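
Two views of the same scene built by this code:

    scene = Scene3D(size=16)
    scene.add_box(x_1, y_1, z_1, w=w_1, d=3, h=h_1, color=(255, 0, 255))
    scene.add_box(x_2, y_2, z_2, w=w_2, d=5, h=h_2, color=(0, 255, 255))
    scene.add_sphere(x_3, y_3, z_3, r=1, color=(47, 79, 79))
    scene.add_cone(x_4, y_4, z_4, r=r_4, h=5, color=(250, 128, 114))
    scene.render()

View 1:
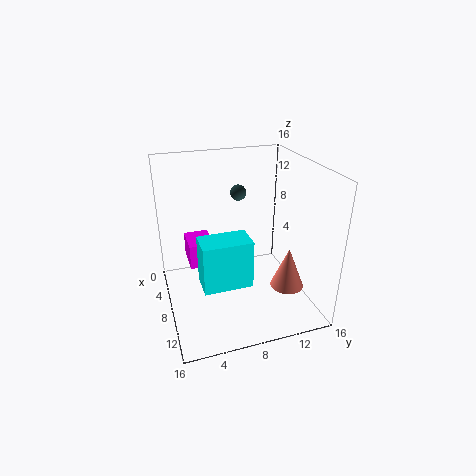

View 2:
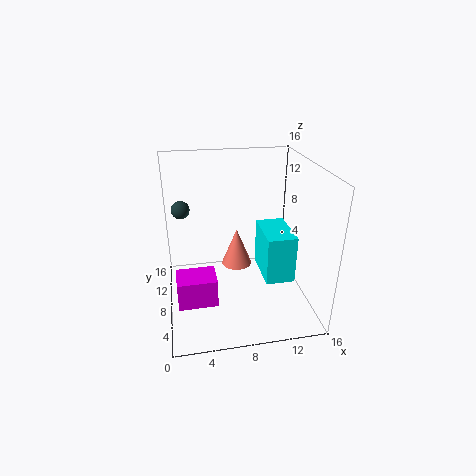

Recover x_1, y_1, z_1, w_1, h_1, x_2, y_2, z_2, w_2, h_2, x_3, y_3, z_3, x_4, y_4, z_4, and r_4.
x_1 = 1
y_1 = 3
z_1 = 3
w_1 = 4
h_1 = 3
x_2 = 10
y_2 = 3
z_2 = 5
w_2 = 3
h_2 = 5
x_3 = 2
y_3 = 10
z_3 = 11
x_4 = 9
y_4 = 14
z_4 = 1
r_4 = 2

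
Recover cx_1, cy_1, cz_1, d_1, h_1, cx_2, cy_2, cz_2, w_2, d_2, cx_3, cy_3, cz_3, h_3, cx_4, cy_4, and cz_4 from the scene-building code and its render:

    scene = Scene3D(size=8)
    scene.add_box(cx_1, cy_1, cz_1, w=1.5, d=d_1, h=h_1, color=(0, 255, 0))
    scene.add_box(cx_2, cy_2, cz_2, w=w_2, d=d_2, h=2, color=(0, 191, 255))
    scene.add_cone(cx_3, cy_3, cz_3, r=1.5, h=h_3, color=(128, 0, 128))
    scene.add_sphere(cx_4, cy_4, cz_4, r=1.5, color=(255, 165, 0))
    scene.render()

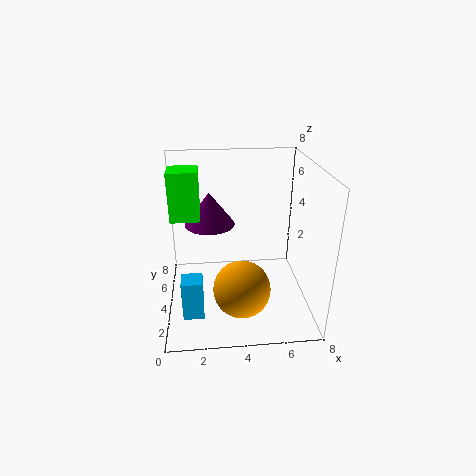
cx_1 = 0.5; cy_1 = 3; cz_1 = 5.5; d_1 = 1.5; h_1 = 2.5; cx_2 = 1; cy_2 = 0.5; cz_2 = 1.5; w_2 = 1; d_2 = 1; cx_3 = 2.5; cy_3 = 6; cz_3 = 4; h_3 = 2; cx_4 = 4; cy_4 = 2; cz_4 = 2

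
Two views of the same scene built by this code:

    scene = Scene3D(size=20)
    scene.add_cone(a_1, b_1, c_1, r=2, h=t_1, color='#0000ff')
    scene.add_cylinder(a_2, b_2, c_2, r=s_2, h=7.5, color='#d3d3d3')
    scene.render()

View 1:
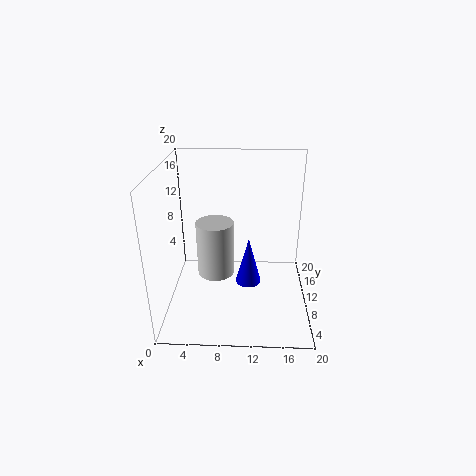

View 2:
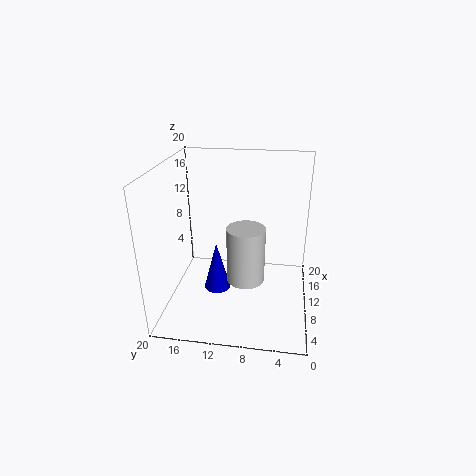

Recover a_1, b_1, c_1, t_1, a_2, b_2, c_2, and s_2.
a_1 = 11.5
b_1 = 13.5
c_1 = 0.5
t_1 = 7.5
a_2 = 7
b_2 = 8.5
c_2 = 5.5
s_2 = 2.5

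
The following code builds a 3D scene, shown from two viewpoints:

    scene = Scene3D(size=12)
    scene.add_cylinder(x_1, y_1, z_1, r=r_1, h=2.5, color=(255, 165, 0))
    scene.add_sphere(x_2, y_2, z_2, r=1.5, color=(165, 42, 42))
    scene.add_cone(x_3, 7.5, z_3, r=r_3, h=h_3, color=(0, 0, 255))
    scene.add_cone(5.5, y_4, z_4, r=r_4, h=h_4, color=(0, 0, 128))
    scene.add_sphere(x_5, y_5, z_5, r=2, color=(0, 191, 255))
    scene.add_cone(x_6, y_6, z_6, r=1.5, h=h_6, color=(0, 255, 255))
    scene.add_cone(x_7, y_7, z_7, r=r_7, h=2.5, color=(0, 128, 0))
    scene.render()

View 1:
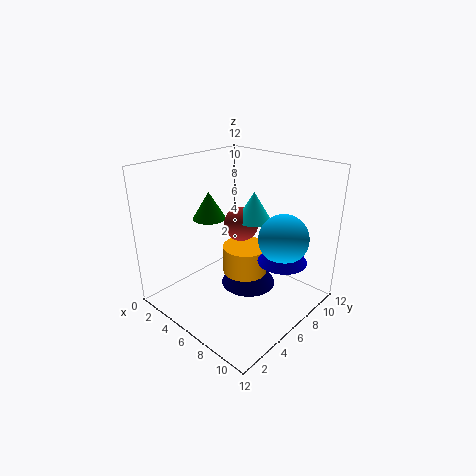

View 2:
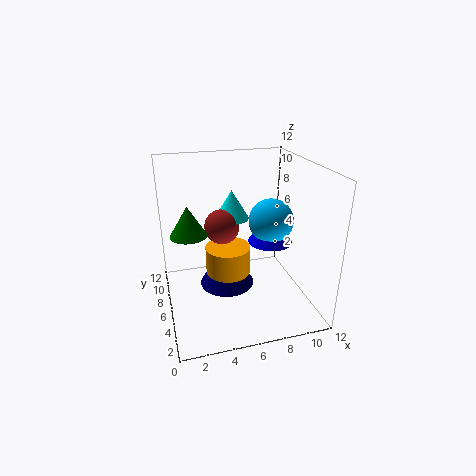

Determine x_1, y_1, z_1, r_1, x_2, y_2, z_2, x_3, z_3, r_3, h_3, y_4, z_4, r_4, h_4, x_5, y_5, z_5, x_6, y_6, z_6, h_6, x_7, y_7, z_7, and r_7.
x_1 = 5.5, y_1 = 7.5, z_1 = 2, r_1 = 2, x_2 = 5, y_2 = 7.5, z_2 = 6.5, x_3 = 9.5, z_3 = 4.5, r_3 = 2, h_3 = 3, y_4 = 8, z_4 = 0.5, r_4 = 2.5, h_4 = 4, x_5 = 9.5, y_5 = 7.5, z_5 = 6.5, x_6 = 6, y_6 = 8, z_6 = 7, h_6 = 2.5, x_7 = 2, y_7 = 6.5, z_7 = 6.5, r_7 = 1.5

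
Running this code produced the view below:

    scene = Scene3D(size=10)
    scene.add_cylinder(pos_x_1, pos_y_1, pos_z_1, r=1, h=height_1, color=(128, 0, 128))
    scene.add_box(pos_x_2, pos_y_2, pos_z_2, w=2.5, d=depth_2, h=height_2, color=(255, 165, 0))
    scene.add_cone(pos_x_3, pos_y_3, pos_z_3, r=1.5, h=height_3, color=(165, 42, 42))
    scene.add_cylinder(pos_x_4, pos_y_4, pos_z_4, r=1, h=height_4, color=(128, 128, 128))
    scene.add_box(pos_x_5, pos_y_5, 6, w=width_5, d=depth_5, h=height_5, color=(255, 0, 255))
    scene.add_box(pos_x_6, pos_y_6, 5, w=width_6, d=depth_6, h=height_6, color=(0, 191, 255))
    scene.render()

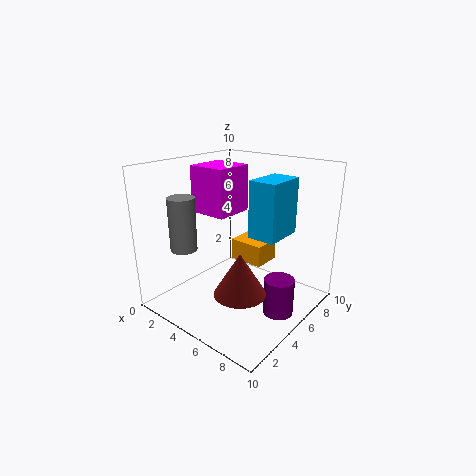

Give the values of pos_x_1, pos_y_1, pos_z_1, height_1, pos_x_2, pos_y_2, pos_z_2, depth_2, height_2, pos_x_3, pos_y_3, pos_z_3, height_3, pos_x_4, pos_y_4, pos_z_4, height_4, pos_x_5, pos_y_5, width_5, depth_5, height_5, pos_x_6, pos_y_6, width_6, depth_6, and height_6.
pos_x_1 = 8.5
pos_y_1 = 5
pos_z_1 = 0.5
height_1 = 2.5
pos_x_2 = 4
pos_y_2 = 5.5
pos_z_2 = 3
depth_2 = 2
height_2 = 1.5
pos_x_3 = 8
pos_y_3 = 1.5
pos_z_3 = 3.5
height_3 = 2.5
pos_x_4 = 1
pos_y_4 = 3.5
pos_z_4 = 3.5
height_4 = 4
pos_x_5 = 0.5
pos_y_5 = 5
width_5 = 3
depth_5 = 3
height_5 = 3.5
pos_x_6 = 5.5
pos_y_6 = 5.5
width_6 = 2
depth_6 = 3
height_6 = 4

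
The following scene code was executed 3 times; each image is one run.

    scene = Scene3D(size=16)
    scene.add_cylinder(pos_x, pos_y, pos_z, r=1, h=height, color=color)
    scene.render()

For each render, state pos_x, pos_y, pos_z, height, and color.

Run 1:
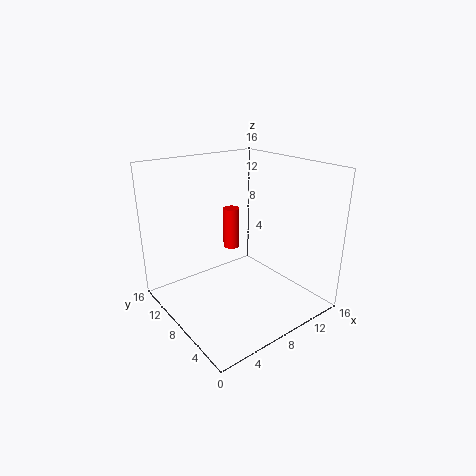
pos_x = 10
pos_y = 12
pos_z = 5
height = 5
color = 'red'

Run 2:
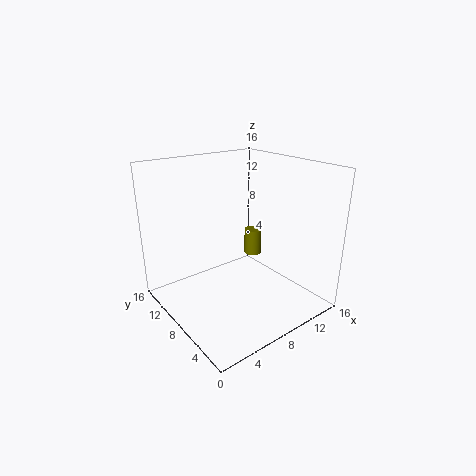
pos_x = 11
pos_y = 9
pos_z = 5
height = 3
color = 'olive'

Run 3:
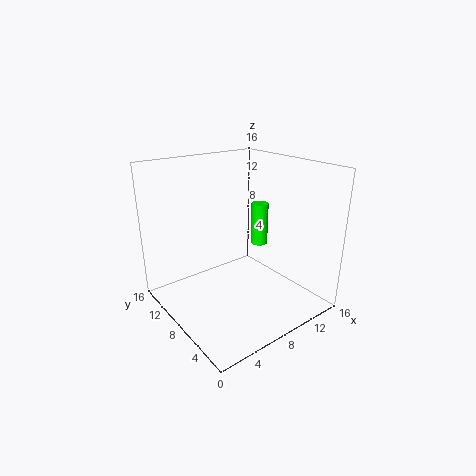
pos_x = 12
pos_y = 9
pos_z = 6
height = 5
color = 'lime'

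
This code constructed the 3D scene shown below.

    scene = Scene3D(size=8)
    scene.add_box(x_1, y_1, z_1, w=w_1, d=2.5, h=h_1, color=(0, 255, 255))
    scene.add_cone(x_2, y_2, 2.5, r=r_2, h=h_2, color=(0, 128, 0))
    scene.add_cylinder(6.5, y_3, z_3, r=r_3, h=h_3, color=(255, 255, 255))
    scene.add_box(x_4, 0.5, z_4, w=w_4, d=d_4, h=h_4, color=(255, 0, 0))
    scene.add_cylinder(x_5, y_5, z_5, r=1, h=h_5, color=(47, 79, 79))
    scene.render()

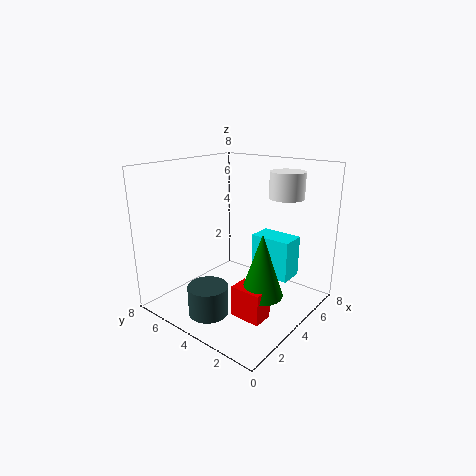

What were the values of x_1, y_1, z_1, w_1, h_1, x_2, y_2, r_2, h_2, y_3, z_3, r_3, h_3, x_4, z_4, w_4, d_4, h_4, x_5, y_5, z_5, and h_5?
x_1 = 6, y_1 = 2, z_1 = 1, w_1 = 1.5, h_1 = 2.5, x_2 = 2, y_2 = 1, r_2 = 1, h_2 = 3, y_3 = 2.5, z_3 = 6, r_3 = 1, h_3 = 1.5, x_4 = 1, z_4 = 1.5, w_4 = 1, d_4 = 1.5, h_4 = 1.5, x_5 = 1, y_5 = 3.5, z_5 = 1, h_5 = 1.5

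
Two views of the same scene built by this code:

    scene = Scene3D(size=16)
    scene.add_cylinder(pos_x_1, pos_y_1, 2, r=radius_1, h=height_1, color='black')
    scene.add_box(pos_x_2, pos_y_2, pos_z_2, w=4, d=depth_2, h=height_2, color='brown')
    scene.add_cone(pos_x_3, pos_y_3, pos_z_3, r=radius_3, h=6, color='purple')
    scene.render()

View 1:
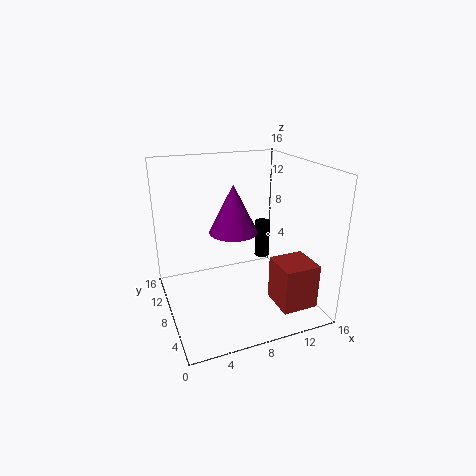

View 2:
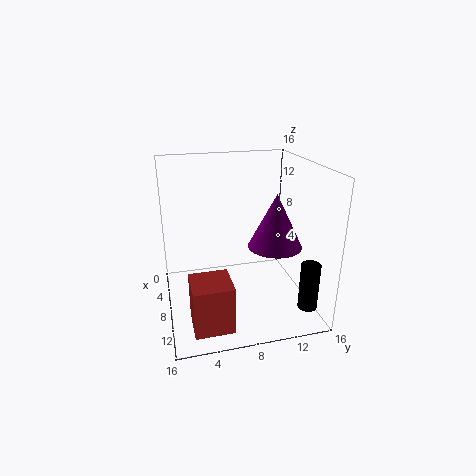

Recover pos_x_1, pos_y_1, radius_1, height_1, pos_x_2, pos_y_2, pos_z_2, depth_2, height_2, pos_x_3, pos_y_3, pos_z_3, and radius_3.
pos_x_1 = 14; pos_y_1 = 14; radius_1 = 1; height_1 = 5; pos_x_2 = 11; pos_y_2 = 2; pos_z_2 = 1; depth_2 = 4; height_2 = 5; pos_x_3 = 9; pos_y_3 = 12; pos_z_3 = 7; radius_3 = 3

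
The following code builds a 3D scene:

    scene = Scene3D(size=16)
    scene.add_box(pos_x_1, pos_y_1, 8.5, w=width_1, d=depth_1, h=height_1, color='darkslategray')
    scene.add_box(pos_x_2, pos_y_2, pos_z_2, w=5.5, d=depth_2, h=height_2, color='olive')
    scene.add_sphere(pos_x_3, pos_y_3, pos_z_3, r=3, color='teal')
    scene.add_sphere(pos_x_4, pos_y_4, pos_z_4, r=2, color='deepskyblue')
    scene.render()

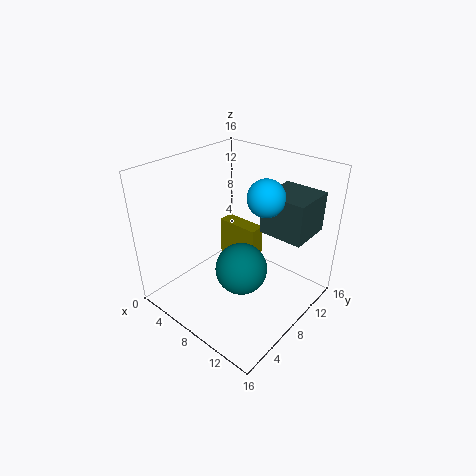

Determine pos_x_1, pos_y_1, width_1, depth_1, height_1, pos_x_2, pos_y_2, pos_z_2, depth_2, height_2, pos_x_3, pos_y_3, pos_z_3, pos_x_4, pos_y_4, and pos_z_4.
pos_x_1 = 9.5
pos_y_1 = 10
width_1 = 5
depth_1 = 5
height_1 = 4.5
pos_x_2 = 1.5
pos_y_2 = 12
pos_z_2 = 1.5
depth_2 = 2
height_2 = 5
pos_x_3 = 8.5
pos_y_3 = 8
pos_z_3 = 4
pos_x_4 = 10.5
pos_y_4 = 9.5
pos_z_4 = 13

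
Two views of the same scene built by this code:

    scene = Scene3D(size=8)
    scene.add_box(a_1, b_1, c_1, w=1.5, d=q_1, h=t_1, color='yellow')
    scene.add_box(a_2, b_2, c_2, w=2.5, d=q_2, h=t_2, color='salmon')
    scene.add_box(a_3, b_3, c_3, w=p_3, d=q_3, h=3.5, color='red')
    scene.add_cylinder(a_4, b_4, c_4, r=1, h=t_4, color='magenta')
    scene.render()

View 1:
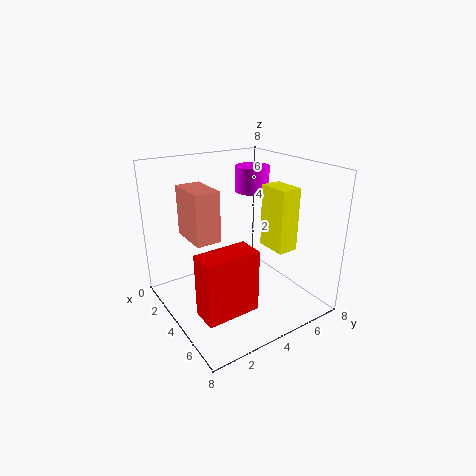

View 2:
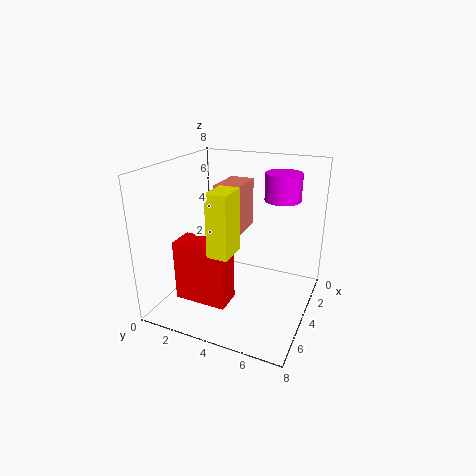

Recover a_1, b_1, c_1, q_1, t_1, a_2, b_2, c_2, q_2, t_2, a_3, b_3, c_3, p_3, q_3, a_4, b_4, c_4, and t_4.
a_1 = 6, b_1 = 4, c_1 = 4.5, q_1 = 1, t_1 = 3, a_2 = 0.5, b_2 = 2, c_2 = 3.5, q_2 = 1.5, t_2 = 3, a_3 = 4.5, b_3 = 1, c_3 = 0.5, p_3 = 1.5, q_3 = 3, a_4 = 2.5, b_4 = 6, c_4 = 6, t_4 = 1.5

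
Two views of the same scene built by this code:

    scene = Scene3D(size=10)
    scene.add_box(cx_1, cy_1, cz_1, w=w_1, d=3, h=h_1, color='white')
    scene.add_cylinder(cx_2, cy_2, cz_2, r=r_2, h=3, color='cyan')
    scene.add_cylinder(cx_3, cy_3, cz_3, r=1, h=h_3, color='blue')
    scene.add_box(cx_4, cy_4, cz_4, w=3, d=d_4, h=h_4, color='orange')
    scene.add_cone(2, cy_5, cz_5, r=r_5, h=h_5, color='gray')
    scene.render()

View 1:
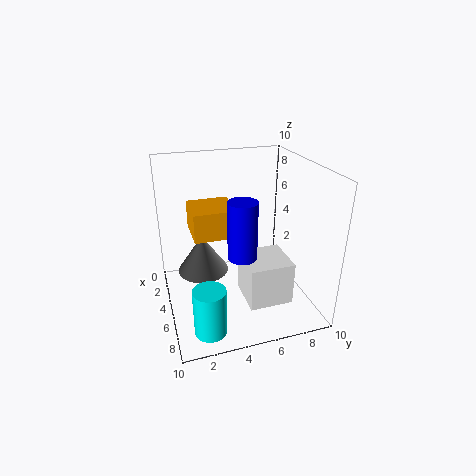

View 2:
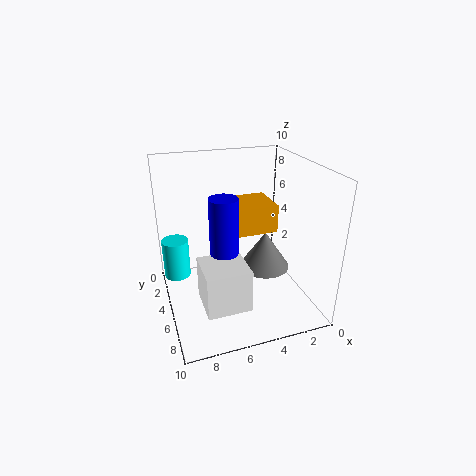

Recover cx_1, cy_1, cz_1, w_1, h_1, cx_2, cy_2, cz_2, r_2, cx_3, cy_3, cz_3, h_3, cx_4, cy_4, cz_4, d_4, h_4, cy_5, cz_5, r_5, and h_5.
cx_1 = 5, cy_1 = 5, cz_1 = 1, w_1 = 3, h_1 = 3, cx_2 = 9, cy_2 = 2, cz_2 = 1, r_2 = 1, cx_3 = 6, cy_3 = 5, cz_3 = 4, h_3 = 4, cx_4 = 2, cy_4 = 2, cz_4 = 5, d_4 = 3, h_4 = 2, cy_5 = 3, cz_5 = 1, r_5 = 2, h_5 = 3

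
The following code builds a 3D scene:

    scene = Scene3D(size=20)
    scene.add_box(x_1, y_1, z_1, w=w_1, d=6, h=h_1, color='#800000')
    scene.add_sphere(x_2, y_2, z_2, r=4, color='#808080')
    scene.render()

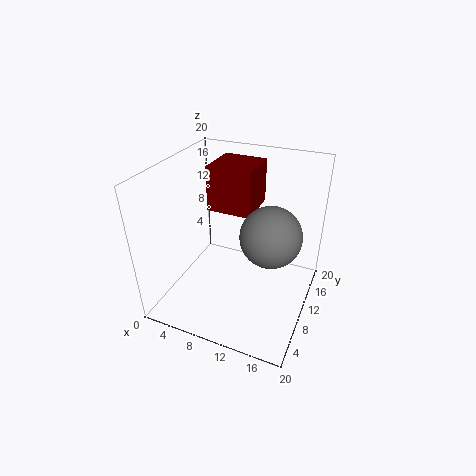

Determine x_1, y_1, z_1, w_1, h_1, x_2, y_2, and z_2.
x_1 = 6, y_1 = 9, z_1 = 14, w_1 = 6, h_1 = 6, x_2 = 15, y_2 = 9, z_2 = 12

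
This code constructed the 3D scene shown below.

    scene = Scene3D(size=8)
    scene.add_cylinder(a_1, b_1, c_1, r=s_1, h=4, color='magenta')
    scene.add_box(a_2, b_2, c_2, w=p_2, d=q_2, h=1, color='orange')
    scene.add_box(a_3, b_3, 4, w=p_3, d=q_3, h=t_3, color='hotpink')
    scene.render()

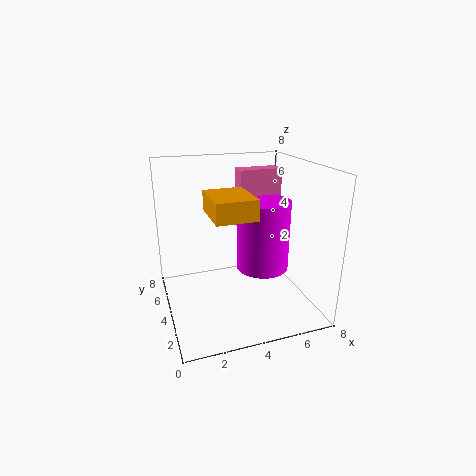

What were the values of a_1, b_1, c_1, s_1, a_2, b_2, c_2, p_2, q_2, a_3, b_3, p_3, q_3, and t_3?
a_1 = 5.5
b_1 = 4
c_1 = 2
s_1 = 1.5
a_2 = 2
b_2 = 1
c_2 = 6
p_2 = 2
q_2 = 2.5
a_3 = 4.5
b_3 = 5
p_3 = 2.5
q_3 = 1
t_3 = 3.5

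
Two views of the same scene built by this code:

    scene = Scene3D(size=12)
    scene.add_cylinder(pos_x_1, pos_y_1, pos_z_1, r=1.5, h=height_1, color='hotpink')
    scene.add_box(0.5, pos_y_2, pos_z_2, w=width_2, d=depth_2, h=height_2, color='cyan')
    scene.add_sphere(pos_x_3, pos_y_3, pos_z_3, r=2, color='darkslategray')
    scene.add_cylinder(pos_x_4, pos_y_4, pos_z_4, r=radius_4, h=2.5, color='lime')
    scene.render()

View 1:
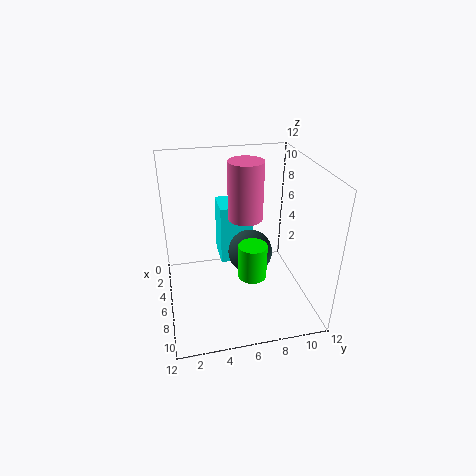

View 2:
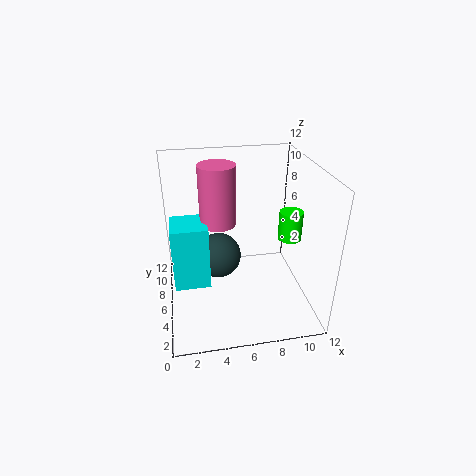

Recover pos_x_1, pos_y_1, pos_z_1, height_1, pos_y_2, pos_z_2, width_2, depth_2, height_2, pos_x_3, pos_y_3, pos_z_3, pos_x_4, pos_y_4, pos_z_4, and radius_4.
pos_x_1 = 4.5, pos_y_1 = 7, pos_z_1 = 7, height_1 = 5, pos_y_2 = 5, pos_z_2 = 2, width_2 = 3, depth_2 = 3, height_2 = 5.5, pos_x_3 = 4.5, pos_y_3 = 7.5, pos_z_3 = 3.5, pos_x_4 = 10.5, pos_y_4 = 6, pos_z_4 = 5.5, radius_4 = 1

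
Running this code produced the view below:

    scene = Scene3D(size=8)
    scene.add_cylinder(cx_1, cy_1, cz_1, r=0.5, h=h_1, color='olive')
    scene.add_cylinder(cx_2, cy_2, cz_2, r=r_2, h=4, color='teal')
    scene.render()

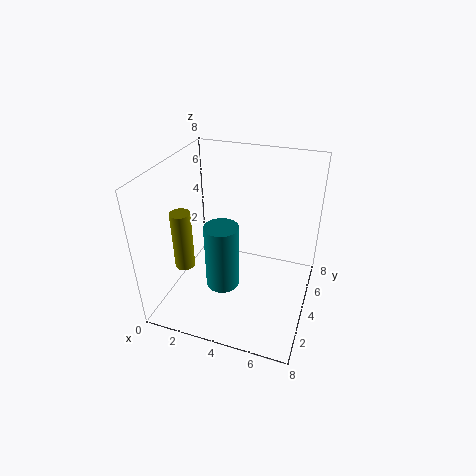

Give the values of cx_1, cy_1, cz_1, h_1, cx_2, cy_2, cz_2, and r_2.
cx_1 = 2; cy_1 = 1.5; cz_1 = 3.5; h_1 = 3; cx_2 = 3; cy_2 = 4; cz_2 = 0.5; r_2 = 1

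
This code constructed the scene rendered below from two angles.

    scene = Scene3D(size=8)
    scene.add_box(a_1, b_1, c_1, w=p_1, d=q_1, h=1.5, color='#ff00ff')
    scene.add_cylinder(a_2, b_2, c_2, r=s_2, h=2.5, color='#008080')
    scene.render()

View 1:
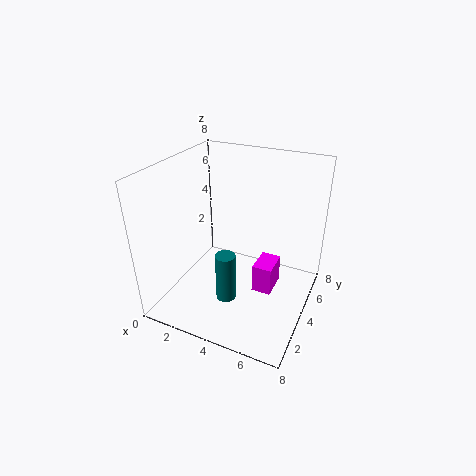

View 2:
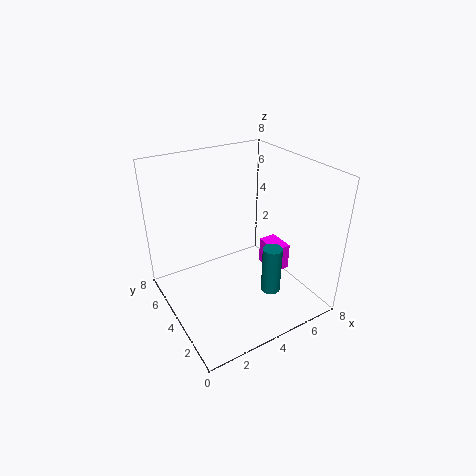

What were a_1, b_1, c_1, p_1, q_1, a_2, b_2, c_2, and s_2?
a_1 = 5.5; b_1 = 2.5; c_1 = 2; p_1 = 1; q_1 = 1.5; a_2 = 4.5; b_2 = 1.5; c_2 = 2; s_2 = 0.5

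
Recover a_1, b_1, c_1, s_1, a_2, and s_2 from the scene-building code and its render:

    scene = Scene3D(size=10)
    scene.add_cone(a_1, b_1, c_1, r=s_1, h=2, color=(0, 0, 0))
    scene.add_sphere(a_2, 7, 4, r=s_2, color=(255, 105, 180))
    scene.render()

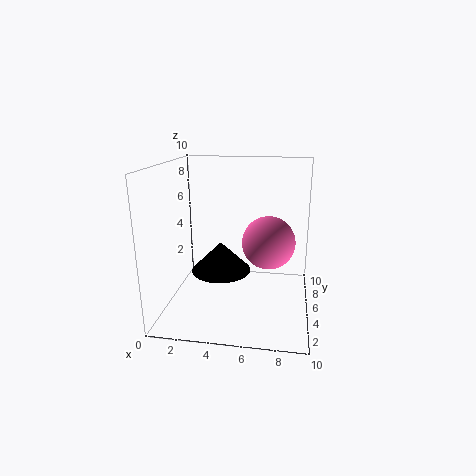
a_1 = 4; b_1 = 4; c_1 = 3; s_1 = 2; a_2 = 7; s_2 = 2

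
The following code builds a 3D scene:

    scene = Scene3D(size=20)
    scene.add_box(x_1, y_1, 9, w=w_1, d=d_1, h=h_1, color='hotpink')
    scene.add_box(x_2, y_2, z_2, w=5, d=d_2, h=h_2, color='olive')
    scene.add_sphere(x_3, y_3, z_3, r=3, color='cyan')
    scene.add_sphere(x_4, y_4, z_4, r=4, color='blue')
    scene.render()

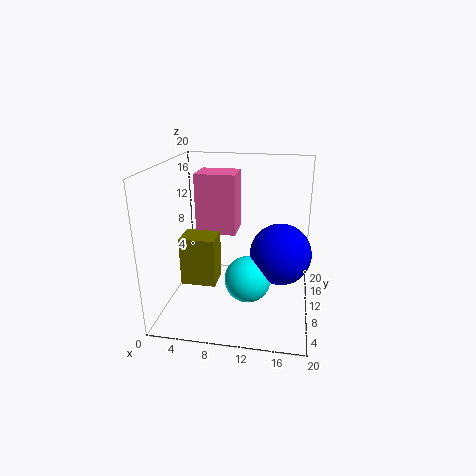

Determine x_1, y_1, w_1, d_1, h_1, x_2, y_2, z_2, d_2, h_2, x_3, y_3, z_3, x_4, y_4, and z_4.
x_1 = 3, y_1 = 13, w_1 = 6, d_1 = 5, h_1 = 9, x_2 = 2, y_2 = 8, z_2 = 3, d_2 = 4, h_2 = 7, x_3 = 12, y_3 = 6, z_3 = 6, x_4 = 16, y_4 = 8, z_4 = 9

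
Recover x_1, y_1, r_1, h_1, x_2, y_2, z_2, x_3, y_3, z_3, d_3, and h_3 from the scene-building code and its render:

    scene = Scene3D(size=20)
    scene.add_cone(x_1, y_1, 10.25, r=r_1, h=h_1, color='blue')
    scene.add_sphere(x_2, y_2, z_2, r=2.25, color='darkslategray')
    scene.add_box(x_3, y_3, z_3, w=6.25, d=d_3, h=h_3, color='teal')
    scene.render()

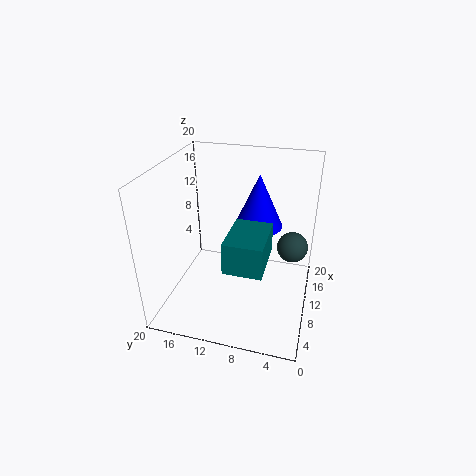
x_1 = 14, y_1 = 8, r_1 = 3.5, h_1 = 7.75, x_2 = 14, y_2 = 2.75, z_2 = 7.25, x_3 = 0.5, y_3 = 4.75, z_3 = 11, d_3 = 4.5, h_3 = 3.75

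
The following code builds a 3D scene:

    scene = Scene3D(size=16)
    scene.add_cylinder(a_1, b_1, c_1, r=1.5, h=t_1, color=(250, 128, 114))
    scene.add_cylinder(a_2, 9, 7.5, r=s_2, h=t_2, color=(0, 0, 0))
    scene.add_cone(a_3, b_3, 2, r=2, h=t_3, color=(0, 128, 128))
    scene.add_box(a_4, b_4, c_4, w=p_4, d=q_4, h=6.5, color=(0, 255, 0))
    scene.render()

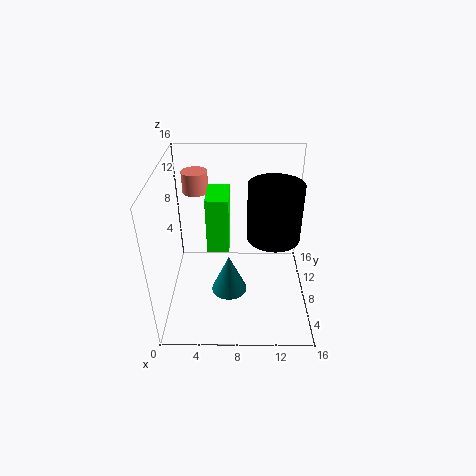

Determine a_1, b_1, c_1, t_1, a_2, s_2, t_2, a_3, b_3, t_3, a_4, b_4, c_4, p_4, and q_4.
a_1 = 3, b_1 = 12.5, c_1 = 11.5, t_1 = 2.5, a_2 = 12, s_2 = 3, t_2 = 6.5, a_3 = 7, b_3 = 6.5, t_3 = 4.5, a_4 = 4.5, b_4 = 8, c_4 = 6, p_4 = 2.5, q_4 = 4.5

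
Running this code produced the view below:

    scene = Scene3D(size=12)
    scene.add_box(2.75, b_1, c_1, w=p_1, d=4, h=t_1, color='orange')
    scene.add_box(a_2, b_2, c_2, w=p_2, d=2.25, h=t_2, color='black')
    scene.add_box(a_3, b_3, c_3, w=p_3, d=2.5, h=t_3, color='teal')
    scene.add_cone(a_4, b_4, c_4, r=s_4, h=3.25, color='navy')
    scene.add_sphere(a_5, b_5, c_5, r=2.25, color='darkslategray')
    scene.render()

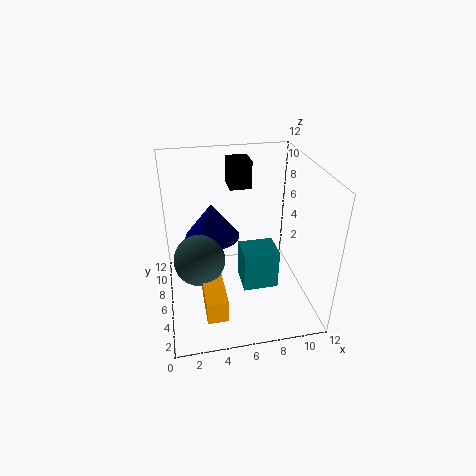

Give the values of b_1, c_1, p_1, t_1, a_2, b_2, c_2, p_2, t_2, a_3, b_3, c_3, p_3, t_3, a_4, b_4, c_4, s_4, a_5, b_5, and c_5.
b_1 = 2.25, c_1 = 0.5, p_1 = 1.75, t_1 = 2, a_2 = 6, b_2 = 9.5, c_2 = 8.75, p_2 = 2, t_2 = 2.5, a_3 = 6.25, b_3 = 4.5, c_3 = 1.5, p_3 = 3, t_3 = 3.5, a_4 = 4.25, b_4 = 9.25, c_4 = 4.5, s_4 = 2.5, a_5 = 2.75, b_5 = 7, c_5 = 3.5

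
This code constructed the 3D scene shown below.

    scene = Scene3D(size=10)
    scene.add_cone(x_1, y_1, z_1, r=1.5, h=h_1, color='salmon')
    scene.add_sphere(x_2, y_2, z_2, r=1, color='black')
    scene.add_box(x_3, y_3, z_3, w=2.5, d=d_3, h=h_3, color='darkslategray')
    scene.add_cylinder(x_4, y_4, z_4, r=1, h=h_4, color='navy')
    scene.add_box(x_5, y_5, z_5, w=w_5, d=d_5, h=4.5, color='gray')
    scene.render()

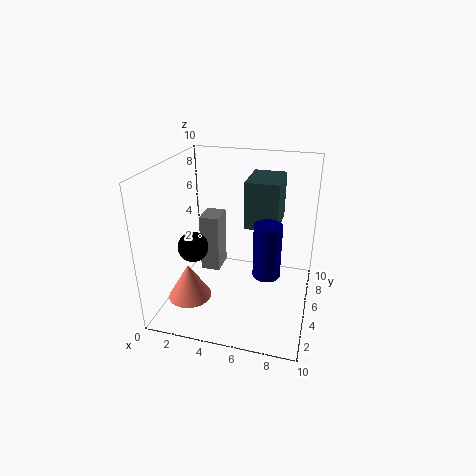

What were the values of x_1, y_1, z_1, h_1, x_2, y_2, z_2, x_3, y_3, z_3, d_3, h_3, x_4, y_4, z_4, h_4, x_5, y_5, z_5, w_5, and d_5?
x_1 = 2
y_1 = 3
z_1 = 1
h_1 = 2.5
x_2 = 2.5
y_2 = 3
z_2 = 5
x_3 = 5
y_3 = 6.5
z_3 = 5
d_3 = 3.5
h_3 = 3.5
x_4 = 7
y_4 = 5.5
z_4 = 2
h_4 = 4
x_5 = 1.5
y_5 = 6.5
z_5 = 1
w_5 = 1.5
d_5 = 2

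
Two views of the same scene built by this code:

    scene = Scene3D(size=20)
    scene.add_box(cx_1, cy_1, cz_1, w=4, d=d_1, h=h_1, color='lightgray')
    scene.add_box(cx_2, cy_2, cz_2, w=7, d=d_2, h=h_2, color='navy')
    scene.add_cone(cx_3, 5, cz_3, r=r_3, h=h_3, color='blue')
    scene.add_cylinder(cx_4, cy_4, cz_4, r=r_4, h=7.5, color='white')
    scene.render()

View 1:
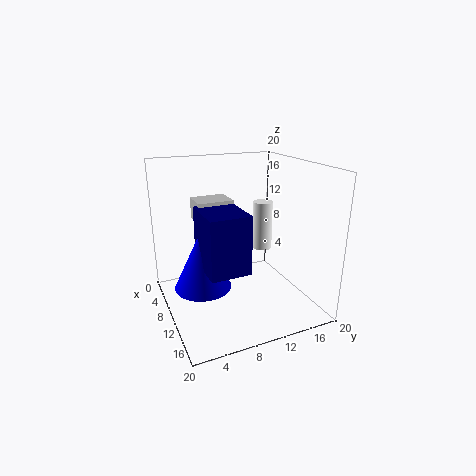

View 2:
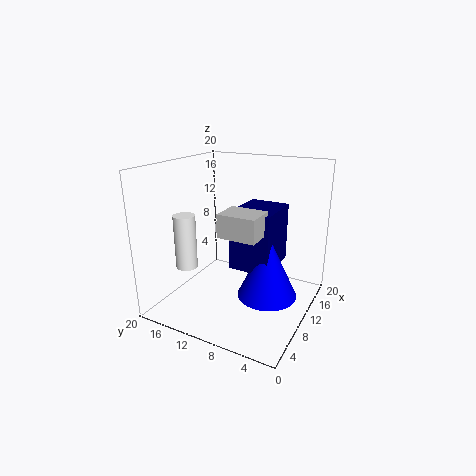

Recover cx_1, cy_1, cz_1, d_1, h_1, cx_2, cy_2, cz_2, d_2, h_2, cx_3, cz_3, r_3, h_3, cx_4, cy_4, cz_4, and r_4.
cx_1 = 4.5; cy_1 = 5; cz_1 = 12; d_1 = 5; h_1 = 3; cx_2 = 7.5; cy_2 = 4.5; cz_2 = 6.5; d_2 = 5.5; h_2 = 8; cx_3 = 9; cz_3 = 3; r_3 = 4; h_3 = 8.5; cx_4 = 6; cy_4 = 16; cz_4 = 6; r_4 = 1.5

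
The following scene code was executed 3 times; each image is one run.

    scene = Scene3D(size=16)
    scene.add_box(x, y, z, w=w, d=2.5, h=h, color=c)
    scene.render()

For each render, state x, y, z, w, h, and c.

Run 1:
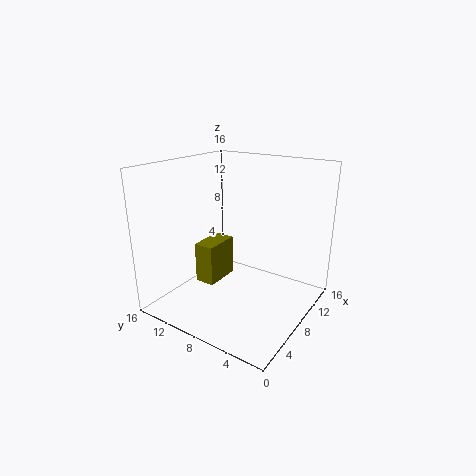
x = 7.5
y = 11.5
z = 1
w = 4.5
h = 5
c = 'olive'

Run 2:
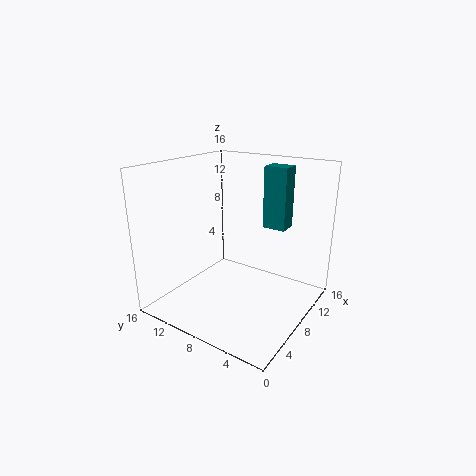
x = 9
y = 3
z = 9.5
w = 2
h = 6.5
c = 'teal'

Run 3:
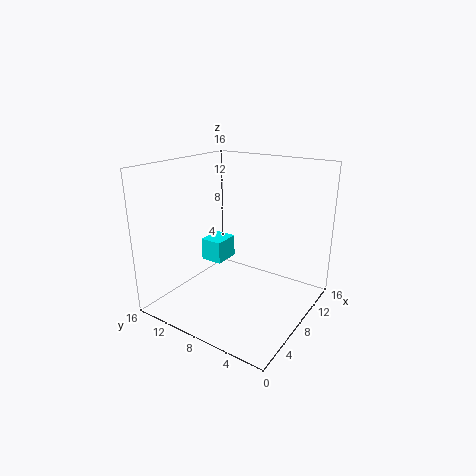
x = 6.5
y = 9.5
z = 5
w = 3
h = 2.5
c = 'cyan'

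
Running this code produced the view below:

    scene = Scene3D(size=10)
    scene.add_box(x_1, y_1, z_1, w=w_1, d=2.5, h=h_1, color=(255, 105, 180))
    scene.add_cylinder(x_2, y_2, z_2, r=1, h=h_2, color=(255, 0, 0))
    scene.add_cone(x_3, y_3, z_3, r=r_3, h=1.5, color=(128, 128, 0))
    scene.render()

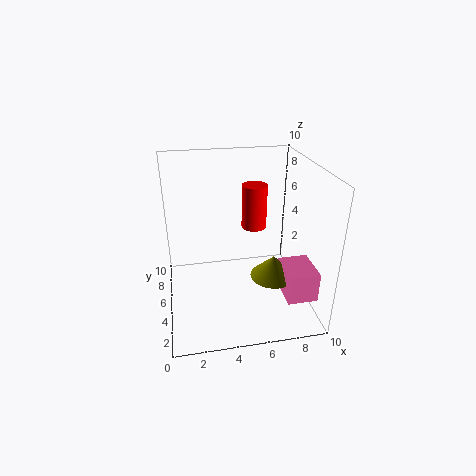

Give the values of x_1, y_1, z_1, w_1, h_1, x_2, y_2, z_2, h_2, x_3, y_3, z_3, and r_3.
x_1 = 7.5; y_1 = 1; z_1 = 2; w_1 = 2; h_1 = 2; x_2 = 7; y_2 = 8.5; z_2 = 4; h_2 = 3.5; x_3 = 7; y_3 = 3; z_3 = 3; r_3 = 1.5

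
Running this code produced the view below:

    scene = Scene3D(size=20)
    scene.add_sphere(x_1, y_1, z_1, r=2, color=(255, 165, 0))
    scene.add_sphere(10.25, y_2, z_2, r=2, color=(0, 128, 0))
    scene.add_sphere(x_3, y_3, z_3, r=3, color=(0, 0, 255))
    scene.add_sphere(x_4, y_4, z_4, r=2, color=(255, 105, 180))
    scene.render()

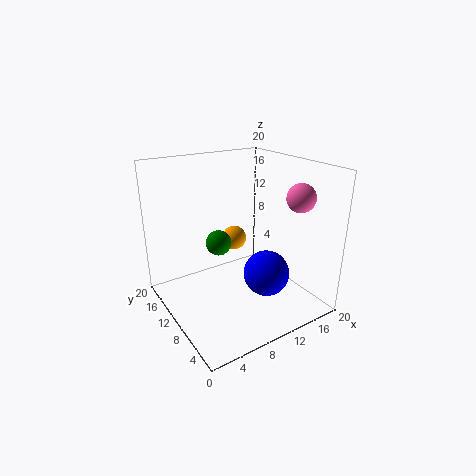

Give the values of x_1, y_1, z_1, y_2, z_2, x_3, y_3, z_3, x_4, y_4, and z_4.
x_1 = 14.25; y_1 = 17.75; z_1 = 6; y_2 = 16; z_2 = 6.75; x_3 = 11.25; y_3 = 5; z_3 = 6.5; x_4 = 17.5; y_4 = 6; z_4 = 15.5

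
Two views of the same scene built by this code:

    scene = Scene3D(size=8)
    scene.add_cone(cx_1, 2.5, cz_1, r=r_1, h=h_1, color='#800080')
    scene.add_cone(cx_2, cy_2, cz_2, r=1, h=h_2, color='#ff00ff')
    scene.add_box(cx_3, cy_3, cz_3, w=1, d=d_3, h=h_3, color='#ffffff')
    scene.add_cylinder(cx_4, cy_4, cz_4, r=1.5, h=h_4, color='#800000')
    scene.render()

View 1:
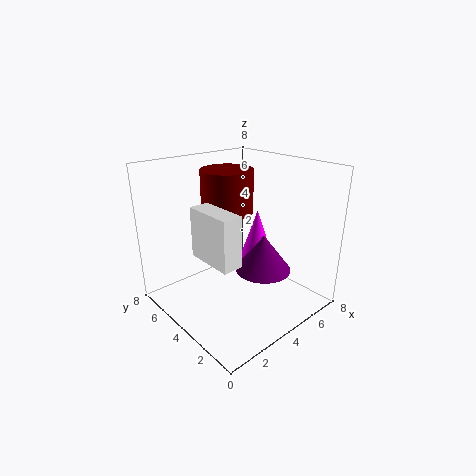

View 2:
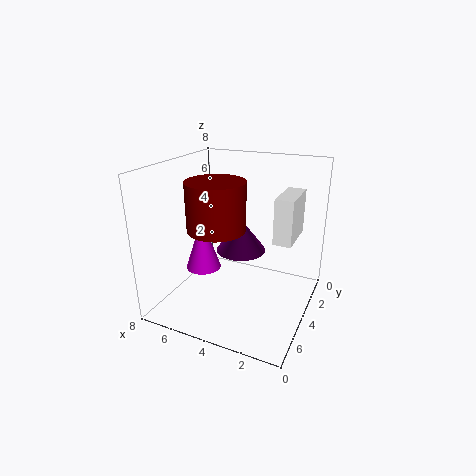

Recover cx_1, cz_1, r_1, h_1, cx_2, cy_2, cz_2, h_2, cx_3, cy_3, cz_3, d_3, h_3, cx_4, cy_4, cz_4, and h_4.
cx_1 = 4.5; cz_1 = 2.5; r_1 = 1.5; h_1 = 2; cx_2 = 6; cy_2 = 4.5; cz_2 = 2; h_2 = 3; cx_3 = 1; cy_3 = 1.5; cz_3 = 4; d_3 = 2.5; h_3 = 2.5; cx_4 = 4.5; cy_4 = 5.5; cz_4 = 5; h_4 = 2.5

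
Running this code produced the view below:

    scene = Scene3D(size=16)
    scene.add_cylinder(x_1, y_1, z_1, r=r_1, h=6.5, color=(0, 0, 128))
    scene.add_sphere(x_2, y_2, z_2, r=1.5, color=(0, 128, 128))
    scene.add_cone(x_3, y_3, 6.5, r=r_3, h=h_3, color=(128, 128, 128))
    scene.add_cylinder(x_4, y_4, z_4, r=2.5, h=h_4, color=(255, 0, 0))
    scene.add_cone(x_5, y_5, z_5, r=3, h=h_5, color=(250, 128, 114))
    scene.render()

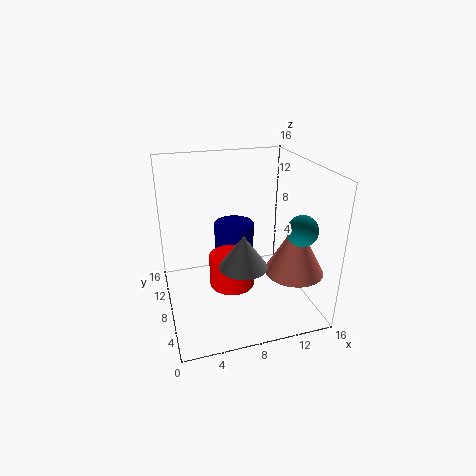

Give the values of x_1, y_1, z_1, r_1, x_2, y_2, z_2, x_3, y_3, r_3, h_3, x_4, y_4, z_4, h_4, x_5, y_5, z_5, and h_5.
x_1 = 9, y_1 = 13, z_1 = 1, r_1 = 2.5, x_2 = 12.5, y_2 = 2, z_2 = 11, x_3 = 7.5, y_3 = 4.5, r_3 = 2.5, h_3 = 3.5, x_4 = 7, y_4 = 7, z_4 = 3, h_4 = 3.5, x_5 = 12.5, y_5 = 3, z_5 = 6, h_5 = 5.5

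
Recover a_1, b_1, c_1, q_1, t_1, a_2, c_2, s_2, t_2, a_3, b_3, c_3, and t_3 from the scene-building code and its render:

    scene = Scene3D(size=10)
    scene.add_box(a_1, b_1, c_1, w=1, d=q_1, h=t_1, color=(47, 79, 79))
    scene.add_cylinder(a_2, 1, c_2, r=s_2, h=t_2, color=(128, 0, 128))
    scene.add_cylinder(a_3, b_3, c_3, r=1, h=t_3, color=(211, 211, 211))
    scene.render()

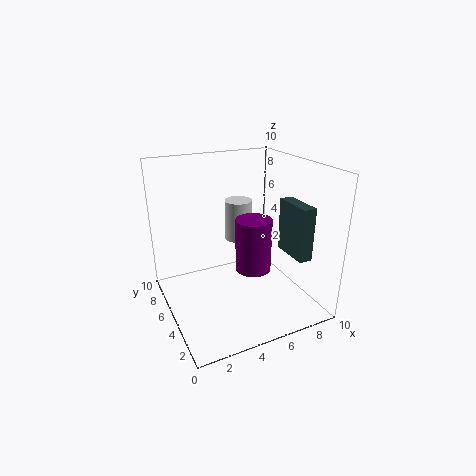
a_1 = 9; b_1 = 3; c_1 = 3; q_1 = 3; t_1 = 4; a_2 = 4; c_2 = 5; s_2 = 1; t_2 = 3; a_3 = 6; b_3 = 7; c_3 = 4; t_3 = 3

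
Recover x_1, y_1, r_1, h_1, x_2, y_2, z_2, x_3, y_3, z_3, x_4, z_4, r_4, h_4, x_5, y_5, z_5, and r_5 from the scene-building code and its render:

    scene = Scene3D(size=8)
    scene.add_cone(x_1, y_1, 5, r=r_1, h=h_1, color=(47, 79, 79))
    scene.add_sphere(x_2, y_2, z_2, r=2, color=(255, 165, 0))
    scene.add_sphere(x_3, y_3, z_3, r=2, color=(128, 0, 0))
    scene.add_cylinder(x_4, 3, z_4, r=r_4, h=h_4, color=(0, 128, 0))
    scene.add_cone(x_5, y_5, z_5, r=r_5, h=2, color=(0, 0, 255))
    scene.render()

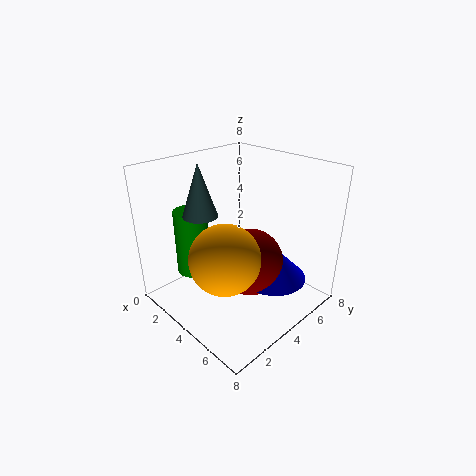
x_1 = 2
y_1 = 3
r_1 = 1
h_1 = 3
x_2 = 4
y_2 = 3
z_2 = 3
x_3 = 4
y_3 = 5
z_3 = 2
x_4 = 1
z_4 = 1
r_4 = 1
h_4 = 4
x_5 = 5
y_5 = 6
z_5 = 1
r_5 = 2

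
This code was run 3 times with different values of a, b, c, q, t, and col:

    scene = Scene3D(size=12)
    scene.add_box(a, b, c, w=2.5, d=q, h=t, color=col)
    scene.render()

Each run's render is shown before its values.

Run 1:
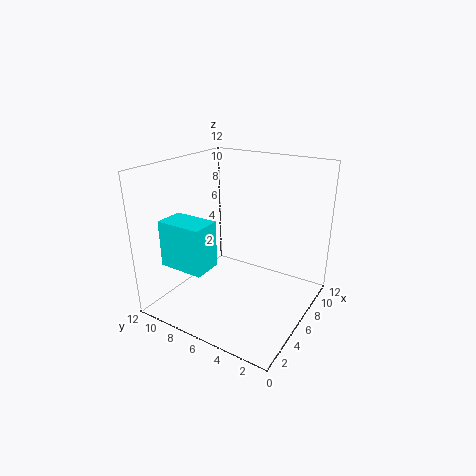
a = 2.5, b = 7.5, c = 3.5, q = 4, t = 4, col = 'cyan'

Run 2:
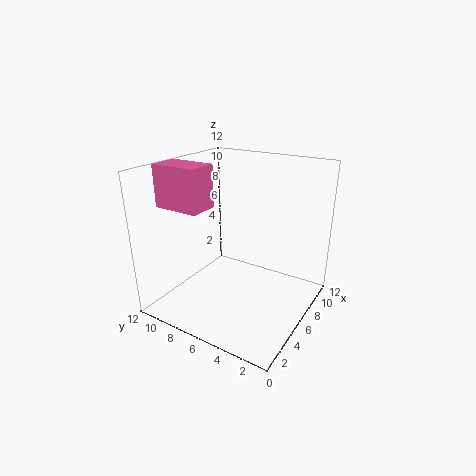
a = 3, b = 8, c = 8.5, q = 4, t = 3.5, col = 'hotpink'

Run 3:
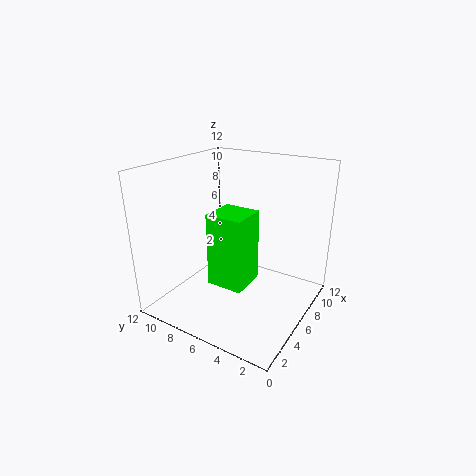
a = 0.5, b = 2.5, c = 5, q = 2.5, t = 5, col = 'lime'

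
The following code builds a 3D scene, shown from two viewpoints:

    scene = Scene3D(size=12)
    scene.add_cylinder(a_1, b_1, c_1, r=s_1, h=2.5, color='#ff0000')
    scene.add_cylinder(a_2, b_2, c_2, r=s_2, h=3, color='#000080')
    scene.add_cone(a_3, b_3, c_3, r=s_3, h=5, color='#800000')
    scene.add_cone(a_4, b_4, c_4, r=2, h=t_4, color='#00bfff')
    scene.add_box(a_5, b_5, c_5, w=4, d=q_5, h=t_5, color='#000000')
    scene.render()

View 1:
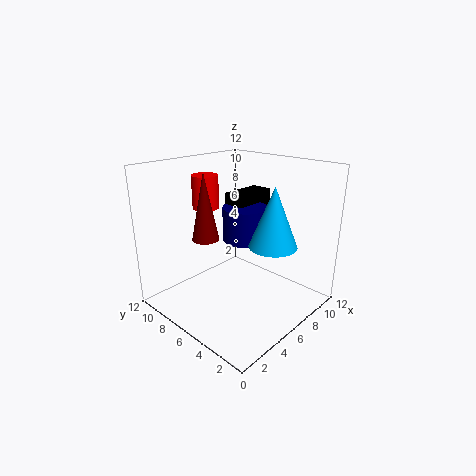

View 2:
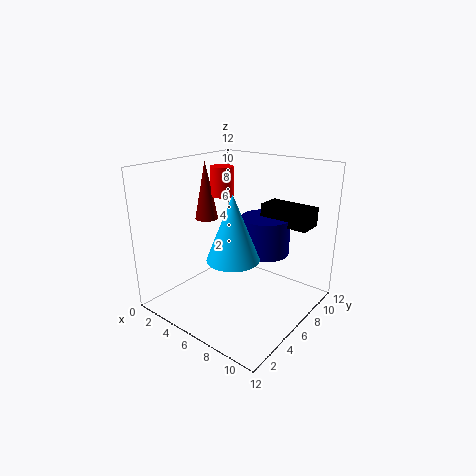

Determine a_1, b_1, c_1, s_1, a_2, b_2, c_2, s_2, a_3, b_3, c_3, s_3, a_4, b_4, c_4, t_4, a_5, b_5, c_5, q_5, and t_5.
a_1 = 3.5
b_1 = 7
c_1 = 9
s_1 = 1
a_2 = 8
b_2 = 7
c_2 = 5
s_2 = 2
a_3 = 2.5
b_3 = 6
c_3 = 7
s_3 = 1
a_4 = 7.5
b_4 = 3.5
c_4 = 5.5
t_4 = 5
a_5 = 7.5
b_5 = 7
c_5 = 7.5
q_5 = 2
t_5 = 1.5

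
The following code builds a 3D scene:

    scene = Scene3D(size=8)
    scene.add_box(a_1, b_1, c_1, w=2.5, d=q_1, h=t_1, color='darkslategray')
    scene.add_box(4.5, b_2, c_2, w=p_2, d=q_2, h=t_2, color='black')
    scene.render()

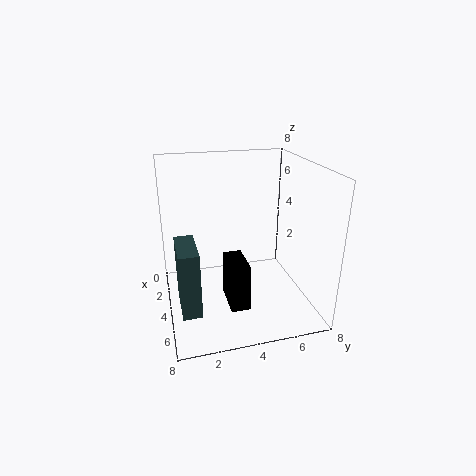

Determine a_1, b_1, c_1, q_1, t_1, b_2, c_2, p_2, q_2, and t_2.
a_1 = 4
b_1 = 0.5
c_1 = 1
q_1 = 1
t_1 = 3.5
b_2 = 3
c_2 = 1
p_2 = 2
q_2 = 1
t_2 = 2.5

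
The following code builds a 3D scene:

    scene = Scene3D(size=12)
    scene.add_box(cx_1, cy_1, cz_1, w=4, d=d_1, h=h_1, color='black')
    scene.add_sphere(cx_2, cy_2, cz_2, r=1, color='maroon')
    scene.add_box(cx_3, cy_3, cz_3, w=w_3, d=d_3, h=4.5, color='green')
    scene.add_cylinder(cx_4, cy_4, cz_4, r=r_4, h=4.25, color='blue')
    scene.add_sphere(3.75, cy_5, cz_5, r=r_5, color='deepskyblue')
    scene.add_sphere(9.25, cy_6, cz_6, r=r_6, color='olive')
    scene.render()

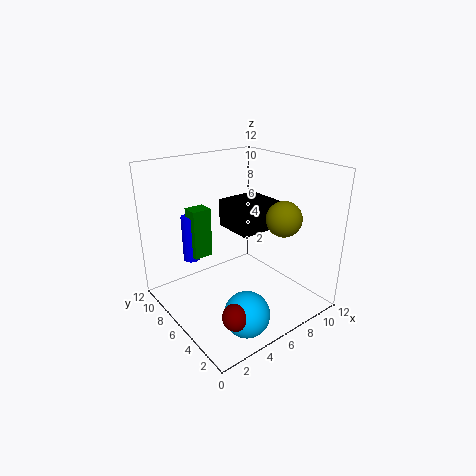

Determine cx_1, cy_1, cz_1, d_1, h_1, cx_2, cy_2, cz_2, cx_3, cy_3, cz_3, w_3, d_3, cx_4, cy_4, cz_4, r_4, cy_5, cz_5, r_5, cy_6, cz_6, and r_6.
cx_1 = 6.75; cy_1 = 6; cz_1 = 5.75; d_1 = 3.75; h_1 = 2.5; cx_2 = 2.5; cy_2 = 1.75; cz_2 = 2.25; cx_3 = 3.75; cy_3 = 9.25; cz_3 = 3.25; w_3 = 1.75; d_3 = 1.5; cx_4 = 4; cy_4 = 10.5; cz_4 = 2.75; r_4 = 0.75; cy_5 = 2; cz_5 = 1.75; r_5 = 1.75; cy_6 = 4; cz_6 = 7.5; r_6 = 1.5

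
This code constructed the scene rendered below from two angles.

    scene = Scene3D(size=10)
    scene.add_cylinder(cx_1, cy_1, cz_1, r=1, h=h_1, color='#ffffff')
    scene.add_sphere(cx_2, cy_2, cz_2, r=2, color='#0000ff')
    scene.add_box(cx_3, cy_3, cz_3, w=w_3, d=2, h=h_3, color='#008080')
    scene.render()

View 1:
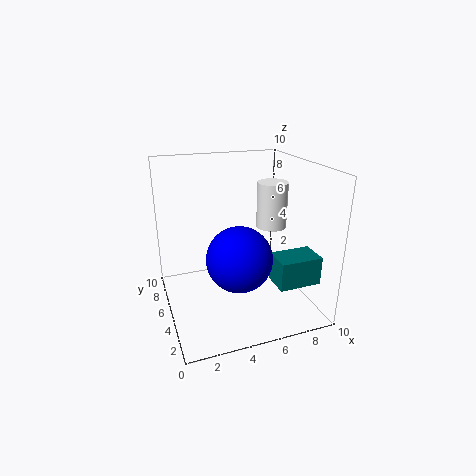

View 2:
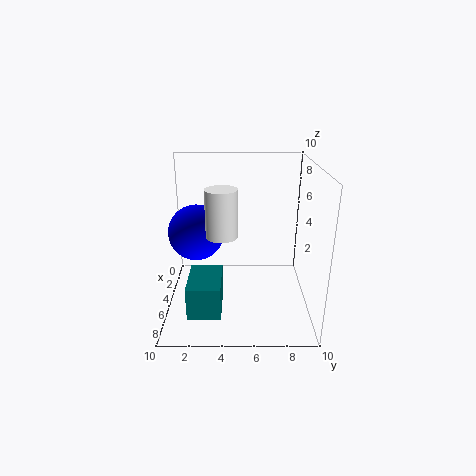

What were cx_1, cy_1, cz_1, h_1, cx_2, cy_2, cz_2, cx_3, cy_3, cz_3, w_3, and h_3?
cx_1 = 7, cy_1 = 4, cz_1 = 6, h_1 = 3, cx_2 = 4, cy_2 = 2, cz_2 = 5, cx_3 = 7, cy_3 = 2, cz_3 = 2, w_3 = 3, h_3 = 2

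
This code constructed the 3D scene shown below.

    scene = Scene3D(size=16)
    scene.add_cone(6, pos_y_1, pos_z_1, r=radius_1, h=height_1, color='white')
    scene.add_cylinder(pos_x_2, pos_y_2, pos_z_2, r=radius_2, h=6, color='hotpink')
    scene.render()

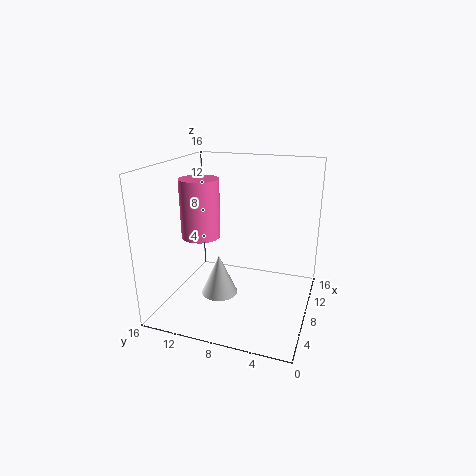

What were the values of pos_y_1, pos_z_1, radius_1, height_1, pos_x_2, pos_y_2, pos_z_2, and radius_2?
pos_y_1 = 9.5; pos_z_1 = 2; radius_1 = 2; height_1 = 4.5; pos_x_2 = 5; pos_y_2 = 11; pos_z_2 = 9; radius_2 = 2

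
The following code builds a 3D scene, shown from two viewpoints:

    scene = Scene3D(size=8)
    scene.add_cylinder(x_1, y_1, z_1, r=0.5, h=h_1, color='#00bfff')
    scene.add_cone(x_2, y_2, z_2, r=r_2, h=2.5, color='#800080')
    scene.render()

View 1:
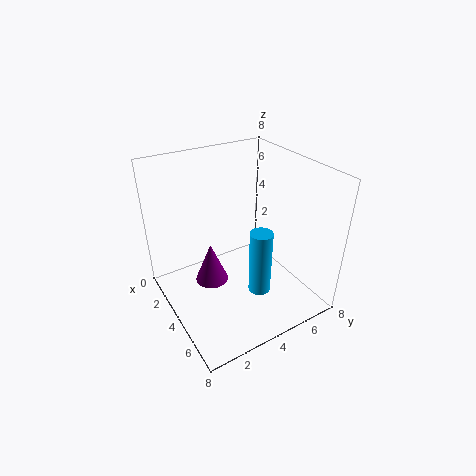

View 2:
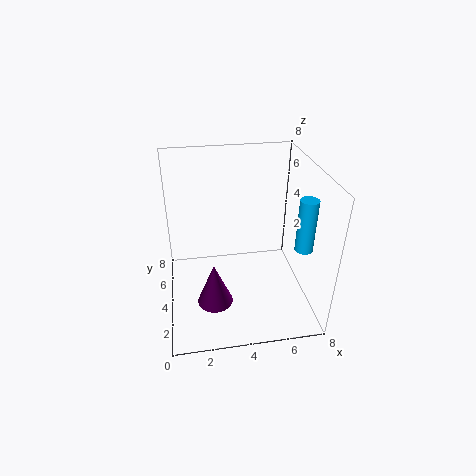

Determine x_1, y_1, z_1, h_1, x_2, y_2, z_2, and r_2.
x_1 = 7.5
y_1 = 3
z_1 = 3.5
h_1 = 3
x_2 = 2.5
y_2 = 3
z_2 = 0.5
r_2 = 1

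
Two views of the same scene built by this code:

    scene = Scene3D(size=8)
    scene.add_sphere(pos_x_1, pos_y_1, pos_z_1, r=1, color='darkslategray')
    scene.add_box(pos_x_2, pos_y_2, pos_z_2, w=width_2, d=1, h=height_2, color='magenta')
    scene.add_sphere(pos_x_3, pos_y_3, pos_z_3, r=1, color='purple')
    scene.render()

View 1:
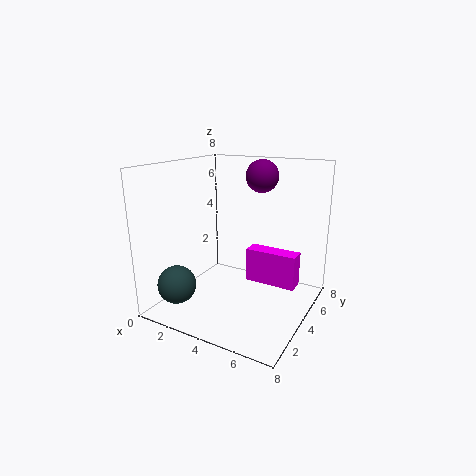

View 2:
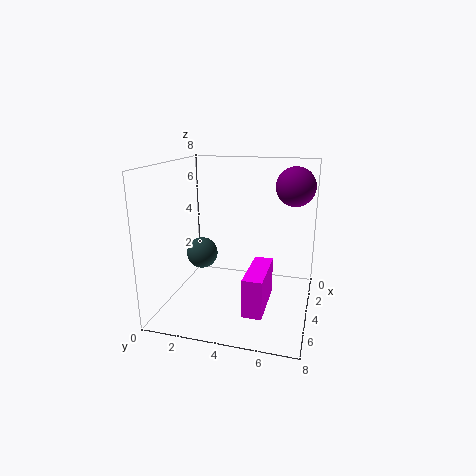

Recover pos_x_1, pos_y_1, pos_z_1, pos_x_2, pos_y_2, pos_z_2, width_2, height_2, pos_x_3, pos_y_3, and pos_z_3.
pos_x_1 = 2; pos_y_1 = 1; pos_z_1 = 2; pos_x_2 = 4; pos_y_2 = 5; pos_z_2 = 1; width_2 = 3; height_2 = 2; pos_x_3 = 4; pos_y_3 = 7; pos_z_3 = 7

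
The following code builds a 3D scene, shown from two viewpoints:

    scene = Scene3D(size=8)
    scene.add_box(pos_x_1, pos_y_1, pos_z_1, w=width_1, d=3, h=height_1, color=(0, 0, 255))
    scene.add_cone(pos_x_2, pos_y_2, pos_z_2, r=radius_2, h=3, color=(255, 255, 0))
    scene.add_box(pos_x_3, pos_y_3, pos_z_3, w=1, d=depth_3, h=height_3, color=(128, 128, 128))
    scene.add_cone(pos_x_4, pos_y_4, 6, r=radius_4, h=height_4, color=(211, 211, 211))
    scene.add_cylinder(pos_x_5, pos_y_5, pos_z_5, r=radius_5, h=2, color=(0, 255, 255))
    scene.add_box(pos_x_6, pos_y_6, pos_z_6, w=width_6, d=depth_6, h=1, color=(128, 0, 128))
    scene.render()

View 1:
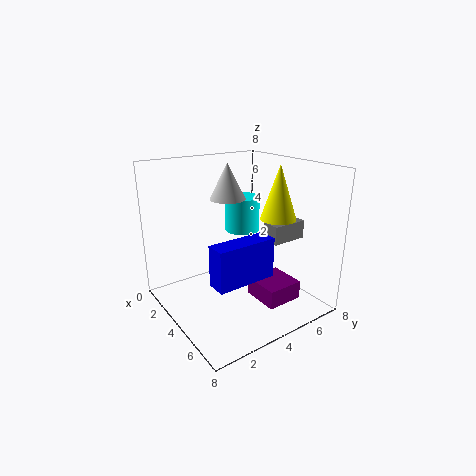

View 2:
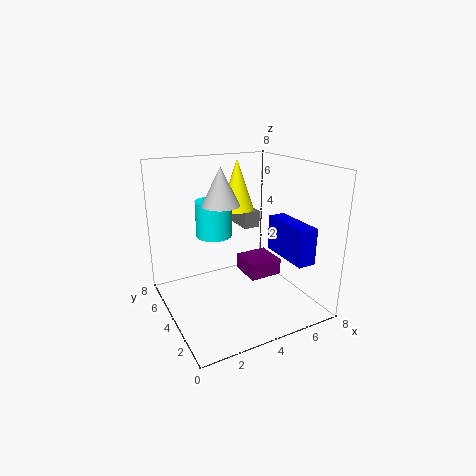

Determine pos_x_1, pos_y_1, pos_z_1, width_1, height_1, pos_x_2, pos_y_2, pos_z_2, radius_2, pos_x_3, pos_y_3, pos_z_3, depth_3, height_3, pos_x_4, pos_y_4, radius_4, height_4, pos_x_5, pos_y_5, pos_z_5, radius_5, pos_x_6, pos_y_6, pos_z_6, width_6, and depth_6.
pos_x_1 = 6
pos_y_1 = 1
pos_z_1 = 3
width_1 = 1
height_1 = 2
pos_x_2 = 5
pos_y_2 = 6
pos_z_2 = 5
radius_2 = 1
pos_x_3 = 5
pos_y_3 = 5
pos_z_3 = 4
depth_3 = 2
height_3 = 1
pos_x_4 = 3
pos_y_4 = 4
radius_4 = 1
height_4 = 2
pos_x_5 = 3
pos_y_5 = 5
pos_z_5 = 4
radius_5 = 1
pos_x_6 = 5
pos_y_6 = 4
pos_z_6 = 1
width_6 = 2
depth_6 = 2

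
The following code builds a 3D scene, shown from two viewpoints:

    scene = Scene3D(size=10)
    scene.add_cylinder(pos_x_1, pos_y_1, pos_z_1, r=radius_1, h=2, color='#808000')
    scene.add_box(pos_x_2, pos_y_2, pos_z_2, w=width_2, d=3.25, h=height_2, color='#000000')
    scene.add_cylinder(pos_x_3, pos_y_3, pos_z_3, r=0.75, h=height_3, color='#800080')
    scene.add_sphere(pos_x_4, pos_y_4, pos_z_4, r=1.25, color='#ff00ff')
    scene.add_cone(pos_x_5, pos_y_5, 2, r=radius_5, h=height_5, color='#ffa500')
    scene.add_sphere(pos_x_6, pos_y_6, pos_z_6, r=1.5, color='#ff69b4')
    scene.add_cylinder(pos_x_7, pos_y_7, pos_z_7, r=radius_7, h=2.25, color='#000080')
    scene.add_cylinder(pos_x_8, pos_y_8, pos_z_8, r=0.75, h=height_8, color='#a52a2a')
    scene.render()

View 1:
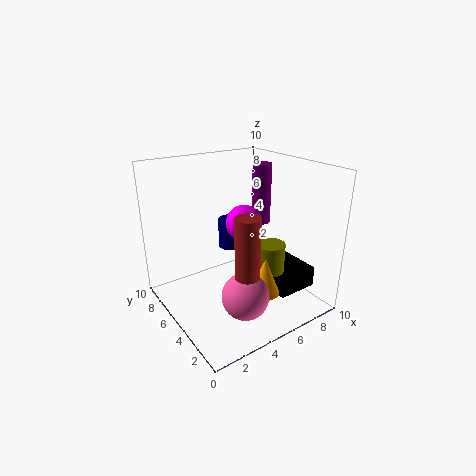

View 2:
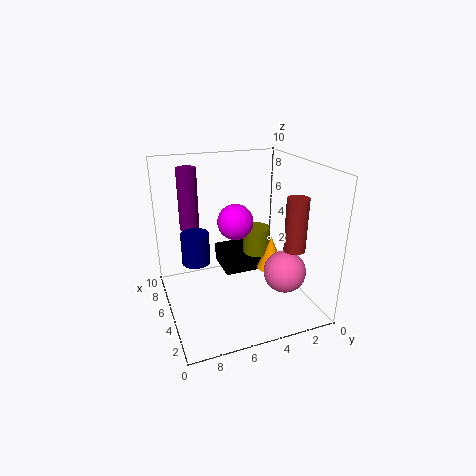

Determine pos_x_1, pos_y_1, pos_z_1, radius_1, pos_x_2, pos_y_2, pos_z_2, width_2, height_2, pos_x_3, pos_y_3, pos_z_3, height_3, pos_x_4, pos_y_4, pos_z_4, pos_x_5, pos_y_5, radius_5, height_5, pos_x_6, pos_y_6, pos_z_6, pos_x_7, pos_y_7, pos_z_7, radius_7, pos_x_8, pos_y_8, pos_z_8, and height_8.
pos_x_1 = 6.25; pos_y_1 = 3; pos_z_1 = 3; radius_1 = 1; pos_x_2 = 6.75; pos_y_2 = 2; pos_z_2 = 1; width_2 = 3; height_2 = 1.5; pos_x_3 = 9; pos_y_3 = 7.5; pos_z_3 = 4.5; height_3 = 4.75; pos_x_4 = 5.5; pos_y_4 = 5; pos_z_4 = 6; pos_x_5 = 5.25; pos_y_5 = 2.25; radius_5 = 1; height_5 = 2.5; pos_x_6 = 3.5; pos_y_6 = 2; pos_z_6 = 2.5; pos_x_7 = 6.25; pos_y_7 = 7.75; pos_z_7 = 3; radius_7 = 1; pos_x_8 = 3.25; pos_y_8 = 1.5; pos_z_8 = 4.25; height_8 = 3.75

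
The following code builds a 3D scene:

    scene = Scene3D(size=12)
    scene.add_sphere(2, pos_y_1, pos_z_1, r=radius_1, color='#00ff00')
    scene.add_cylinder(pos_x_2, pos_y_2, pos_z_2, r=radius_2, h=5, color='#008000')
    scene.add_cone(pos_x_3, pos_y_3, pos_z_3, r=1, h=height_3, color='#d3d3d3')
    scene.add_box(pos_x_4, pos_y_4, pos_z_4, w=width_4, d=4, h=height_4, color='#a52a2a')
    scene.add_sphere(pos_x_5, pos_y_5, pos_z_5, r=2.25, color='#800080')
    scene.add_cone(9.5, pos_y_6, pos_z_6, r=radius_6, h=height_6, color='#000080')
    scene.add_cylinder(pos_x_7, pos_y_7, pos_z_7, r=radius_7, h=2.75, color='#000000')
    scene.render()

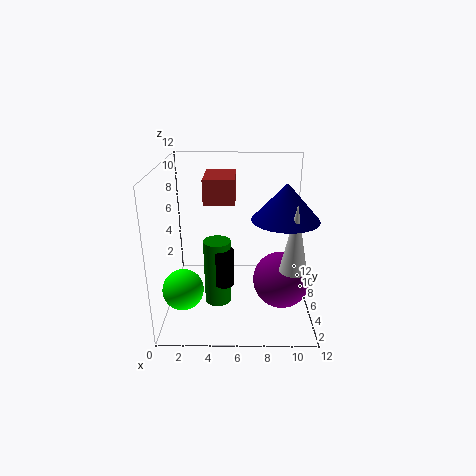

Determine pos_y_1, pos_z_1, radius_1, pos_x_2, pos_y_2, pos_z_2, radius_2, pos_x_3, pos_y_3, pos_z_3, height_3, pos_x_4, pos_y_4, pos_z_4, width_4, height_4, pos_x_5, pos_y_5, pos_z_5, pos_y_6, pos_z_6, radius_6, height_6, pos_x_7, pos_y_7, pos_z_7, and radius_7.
pos_y_1 = 1.75
pos_z_1 = 3.75
radius_1 = 1.5
pos_x_2 = 4.5
pos_y_2 = 2.75
pos_z_2 = 2.25
radius_2 = 1
pos_x_3 = 10
pos_y_3 = 2
pos_z_3 = 5.25
height_3 = 5
pos_x_4 = 3
pos_y_4 = 7.5
pos_z_4 = 8.25
width_4 = 2.75
height_4 = 2.25
pos_x_5 = 9.5
pos_y_5 = 4
pos_z_5 = 3.25
pos_y_6 = 3.75
pos_z_6 = 8.5
radius_6 = 2.5
height_6 = 2.75
pos_x_7 = 5
pos_y_7 = 2.25
pos_z_7 = 4
radius_7 = 0.75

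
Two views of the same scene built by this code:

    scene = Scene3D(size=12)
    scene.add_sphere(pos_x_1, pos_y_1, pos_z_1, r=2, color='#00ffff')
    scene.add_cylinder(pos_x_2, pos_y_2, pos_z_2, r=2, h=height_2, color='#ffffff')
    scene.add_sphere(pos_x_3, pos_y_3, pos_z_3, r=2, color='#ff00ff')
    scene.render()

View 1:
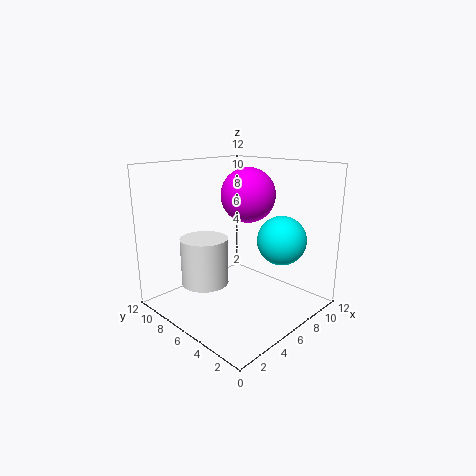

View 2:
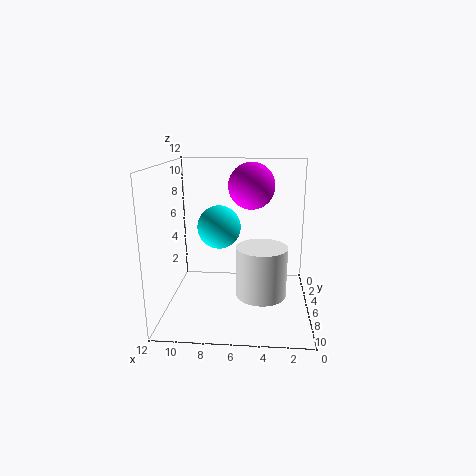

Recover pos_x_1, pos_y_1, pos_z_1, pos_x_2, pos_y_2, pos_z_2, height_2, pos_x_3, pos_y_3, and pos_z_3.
pos_x_1 = 8; pos_y_1 = 3; pos_z_1 = 6; pos_x_2 = 4; pos_y_2 = 8; pos_z_2 = 2; height_2 = 4; pos_x_3 = 5; pos_y_3 = 4; pos_z_3 = 10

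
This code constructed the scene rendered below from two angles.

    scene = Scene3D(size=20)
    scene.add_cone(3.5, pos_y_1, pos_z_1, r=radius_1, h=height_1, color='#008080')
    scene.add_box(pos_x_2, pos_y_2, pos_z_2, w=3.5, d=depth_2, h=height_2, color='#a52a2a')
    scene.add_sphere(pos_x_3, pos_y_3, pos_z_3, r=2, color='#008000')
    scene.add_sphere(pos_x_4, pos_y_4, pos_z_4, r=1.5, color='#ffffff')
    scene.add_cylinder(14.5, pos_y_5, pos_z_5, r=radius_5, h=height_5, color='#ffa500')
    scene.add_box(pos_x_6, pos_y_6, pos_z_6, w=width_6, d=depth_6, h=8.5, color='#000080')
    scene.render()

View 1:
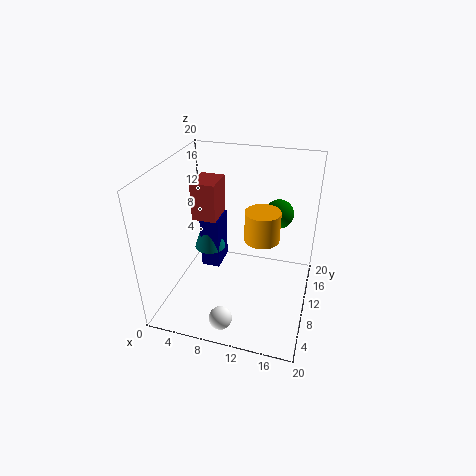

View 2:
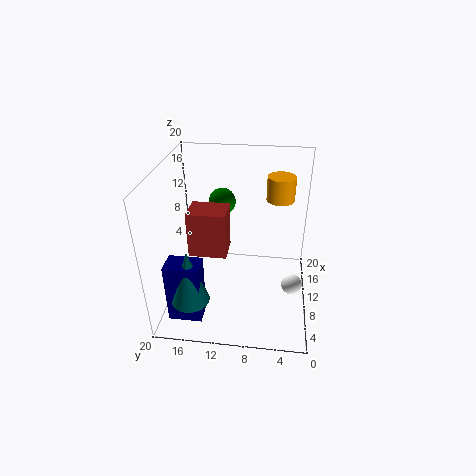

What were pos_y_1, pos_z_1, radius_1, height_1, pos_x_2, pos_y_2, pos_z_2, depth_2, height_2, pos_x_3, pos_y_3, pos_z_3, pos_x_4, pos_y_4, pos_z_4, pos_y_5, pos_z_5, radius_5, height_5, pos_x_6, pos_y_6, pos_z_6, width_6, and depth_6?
pos_y_1 = 15.5; pos_z_1 = 4; radius_1 = 2.5; height_1 = 7.5; pos_x_2 = 3; pos_y_2 = 10.5; pos_z_2 = 11.5; depth_2 = 4.5; height_2 = 5.5; pos_x_3 = 15; pos_y_3 = 13; pos_z_3 = 13; pos_x_4 = 10; pos_y_4 = 2; pos_z_4 = 2.5; pos_y_5 = 4.5; pos_z_5 = 14; radius_5 = 2; height_5 = 3.5; pos_x_6 = 2.5; pos_y_6 = 14; pos_z_6 = 1; width_6 = 3; depth_6 = 4.5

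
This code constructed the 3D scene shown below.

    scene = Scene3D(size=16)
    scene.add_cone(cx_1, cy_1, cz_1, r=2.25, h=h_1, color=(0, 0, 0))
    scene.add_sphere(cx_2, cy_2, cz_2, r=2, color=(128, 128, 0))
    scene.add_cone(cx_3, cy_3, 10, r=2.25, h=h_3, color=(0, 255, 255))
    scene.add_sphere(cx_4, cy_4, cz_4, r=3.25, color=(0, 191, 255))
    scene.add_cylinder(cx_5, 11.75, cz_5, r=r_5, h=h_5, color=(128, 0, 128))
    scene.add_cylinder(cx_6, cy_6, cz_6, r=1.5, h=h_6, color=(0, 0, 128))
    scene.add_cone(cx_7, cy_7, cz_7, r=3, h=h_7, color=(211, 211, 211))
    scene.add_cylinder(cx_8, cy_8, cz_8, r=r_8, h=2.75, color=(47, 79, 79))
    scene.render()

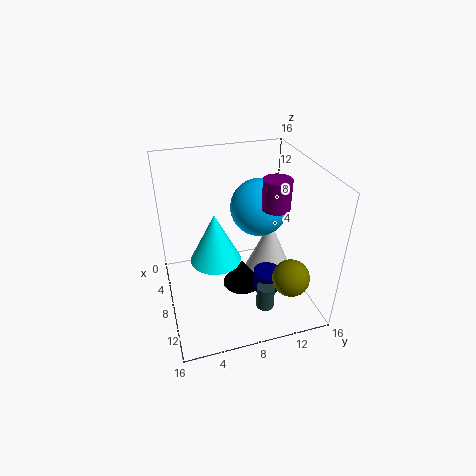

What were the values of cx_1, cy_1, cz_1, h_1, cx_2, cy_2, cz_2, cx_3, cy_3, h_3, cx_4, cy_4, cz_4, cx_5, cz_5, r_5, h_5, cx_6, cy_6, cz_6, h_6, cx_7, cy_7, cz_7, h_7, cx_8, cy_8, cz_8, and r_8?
cx_1 = 8, cy_1 = 8.5, cz_1 = 1.5, h_1 = 3.25, cx_2 = 12.75, cy_2 = 12.5, cz_2 = 5, cx_3 = 13.5, cy_3 = 4.25, h_3 = 4.5, cx_4 = 6.25, cy_4 = 11, cz_4 = 10.5, cx_5 = 9.25, cz_5 = 11.75, r_5 = 1.5, h_5 = 3.25, cx_6 = 10.25, cy_6 = 10.75, cz_6 = 2, h_6 = 2.5, cx_7 = 7, cy_7 = 12.25, cz_7 = 1.75, h_7 = 7, cx_8 = 12, cy_8 = 10, cz_8 = 1, r_8 = 1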